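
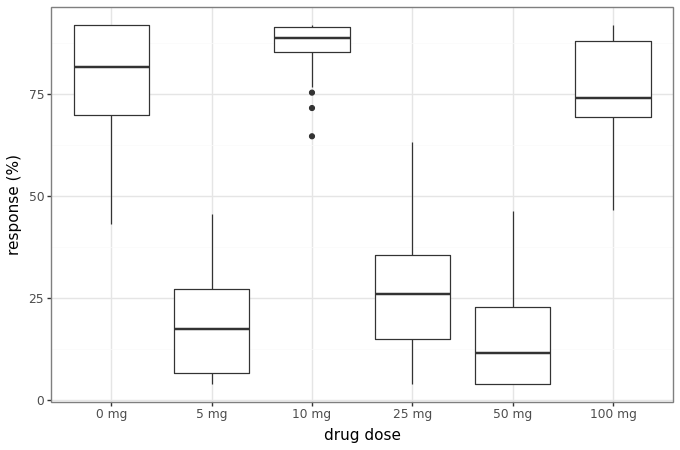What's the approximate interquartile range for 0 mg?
≈ 20

Q3 ≈ 90, Q1 ≈ 70; IQR ≈ 20.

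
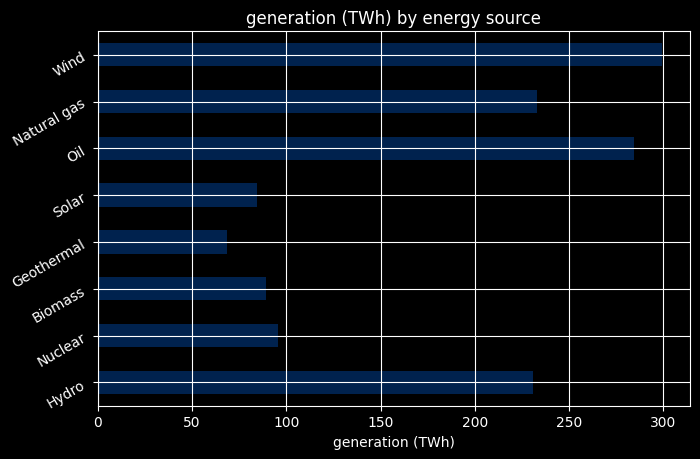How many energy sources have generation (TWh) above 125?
4

Above 125: Hydro, Oil, Natural gas, Wind.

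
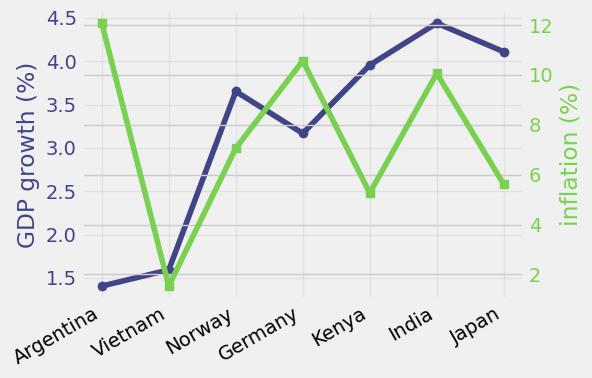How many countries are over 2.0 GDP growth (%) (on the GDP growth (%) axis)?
Above 2.0: Norway, Germany, Kenya, India, Japan.

5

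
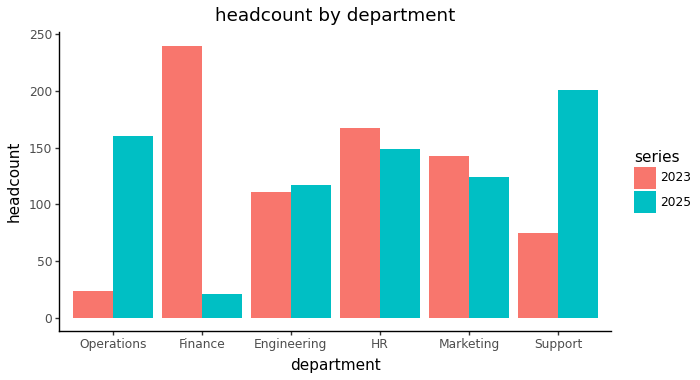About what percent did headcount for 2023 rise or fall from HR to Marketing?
HR ≈ 160, Marketing ≈ 140; (140 − 160) / 160 ≈ -12.5%.

≈ -12.5%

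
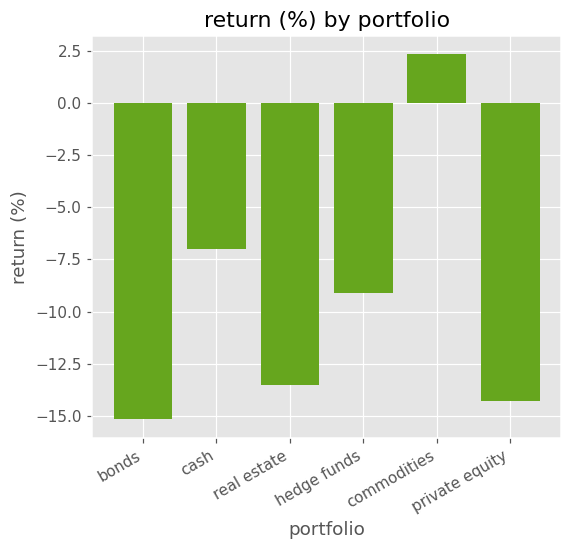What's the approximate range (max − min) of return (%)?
Max commodities ≈ 2, min bonds ≈ -16; range ≈ 18.

≈ 18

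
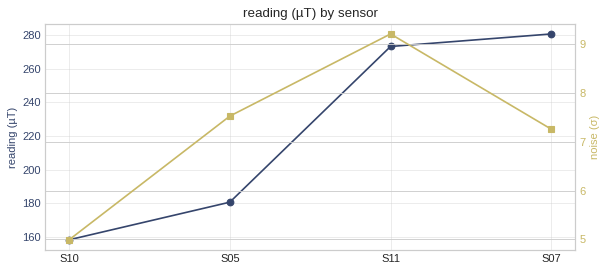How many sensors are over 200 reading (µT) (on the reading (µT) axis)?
2

Above 200: S11, S07.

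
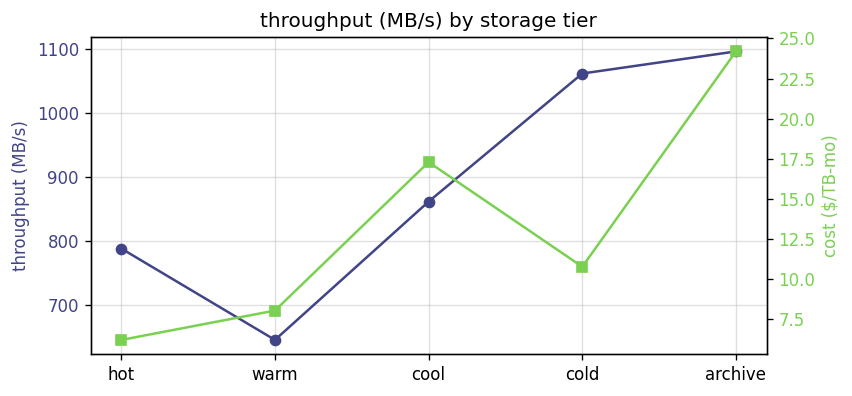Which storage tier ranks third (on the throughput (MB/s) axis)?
cool

Top 4 (on the throughput (MB/s) axis): archive ≈ 1100, cold ≈ 1050, cool ≈ 850, hot ≈ 800.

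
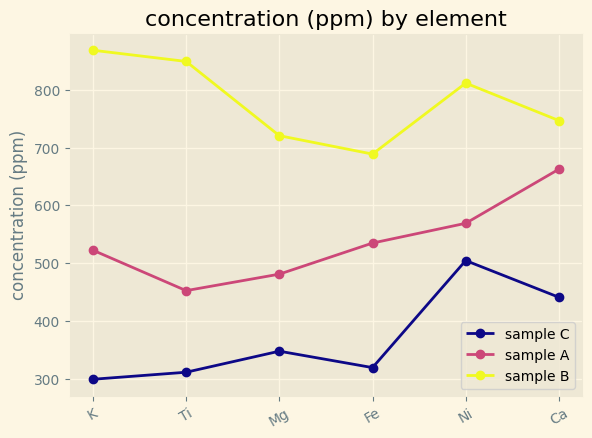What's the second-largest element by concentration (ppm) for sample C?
Ca

Top 3 for sample C: Ni ≈ 500, Ca ≈ 450, Mg ≈ 350.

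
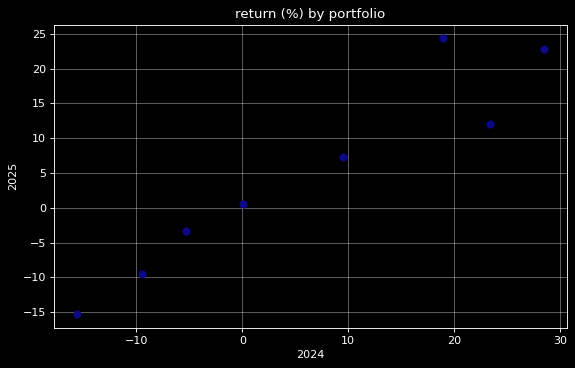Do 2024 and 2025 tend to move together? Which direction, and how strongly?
Points are positively correlated; strong (|r| ≈ 1.0).

positive, strong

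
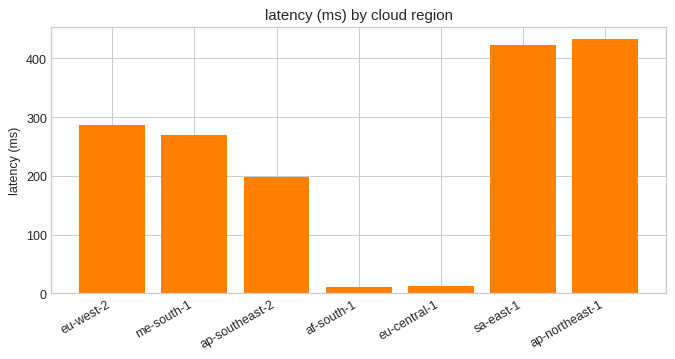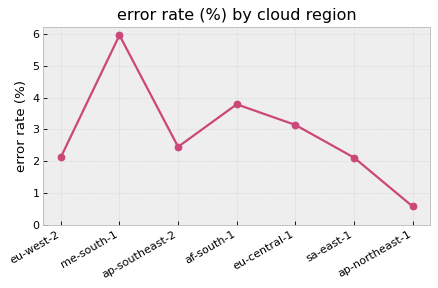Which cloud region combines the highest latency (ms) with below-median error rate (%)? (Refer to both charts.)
Chart 2 median error rate (%) ≈ 2; below-median cloud regions: eu-west-2, sa-east-1, ap-northeast-1. Among those, ap-northeast-1 has the highest latency (ms) (≈ 450).

ap-northeast-1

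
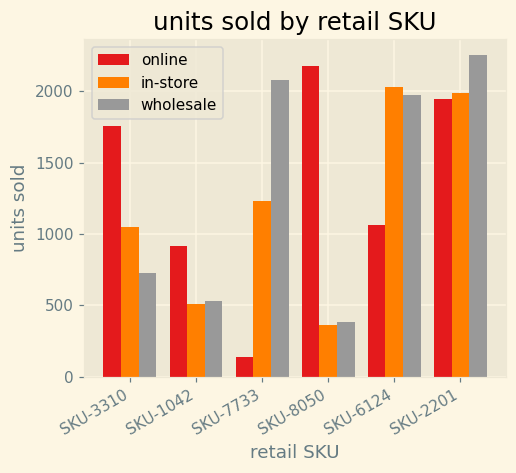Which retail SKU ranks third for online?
SKU-3310

Top 4 for online: SKU-8050 ≈ 2200, SKU-2201 ≈ 2000, SKU-3310 ≈ 1800, SKU-6124 ≈ 1000.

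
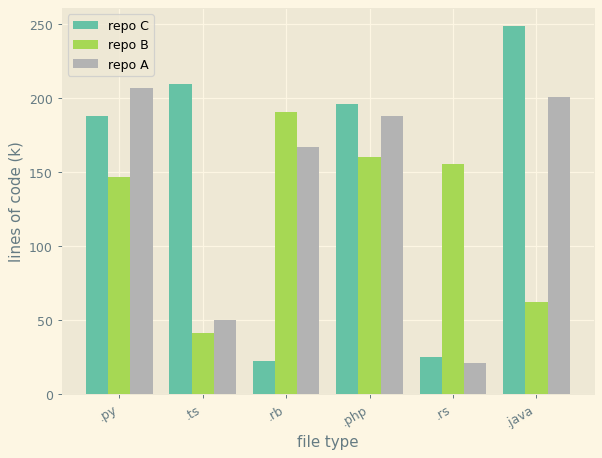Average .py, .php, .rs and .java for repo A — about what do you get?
(200 + 200 + 25 + 200) / 4 ≈ 156.

≈ 156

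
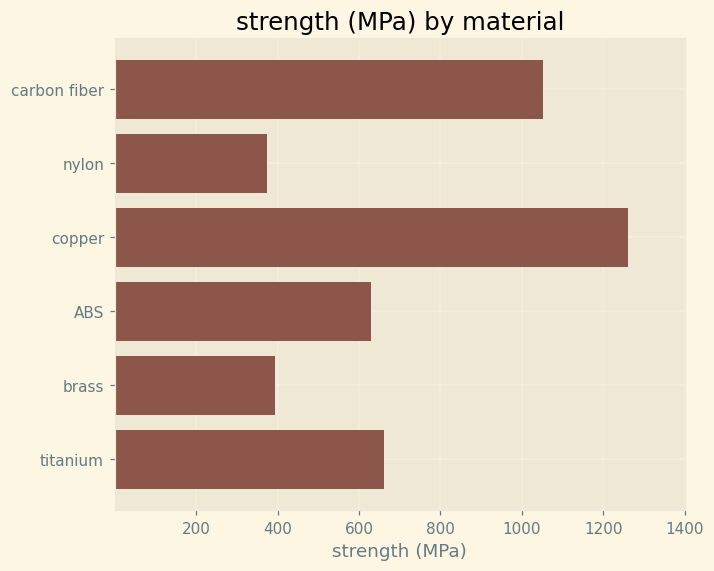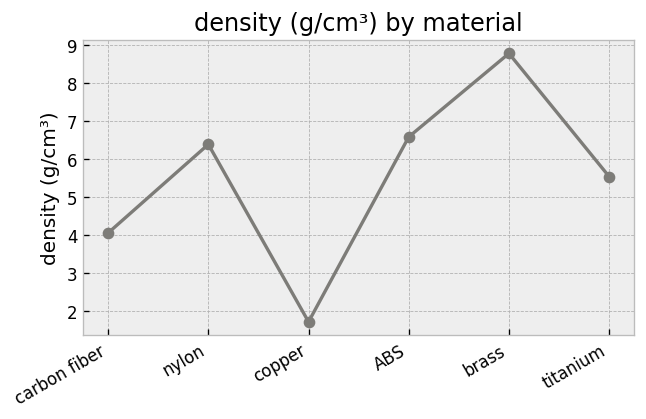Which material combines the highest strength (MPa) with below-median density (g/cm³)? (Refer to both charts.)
copper

Chart 2 median density (g/cm³) ≈ 6; below-median materials: carbon fiber, copper, titanium. Among those, copper has the highest strength (MPa) (≈ 1200).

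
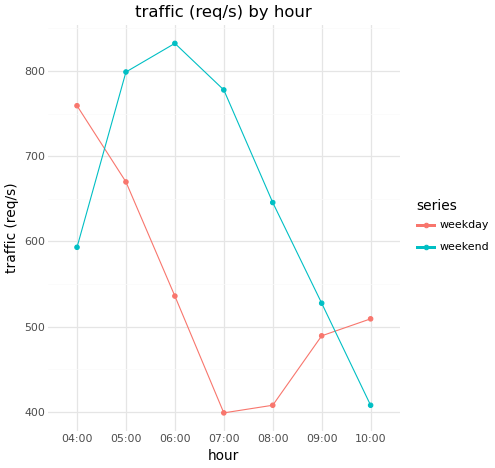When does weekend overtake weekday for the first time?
04:00: weekend ≈ 600 vs weekday ≈ 750 (not yet); 05:00: weekend ≈ 800 vs weekday ≈ 650 (first crossover).

05:00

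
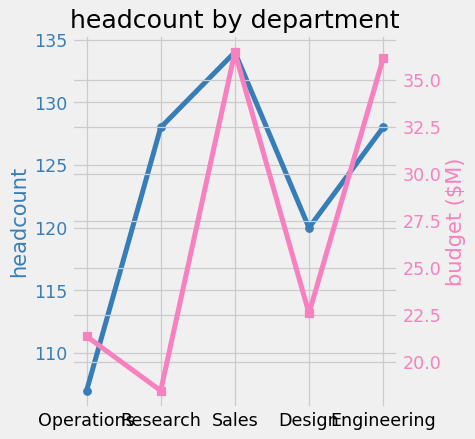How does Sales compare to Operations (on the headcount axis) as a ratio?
≈ 1.29×

Sales ≈ 135, Operations ≈ 105; 135/105 ≈ 1.29.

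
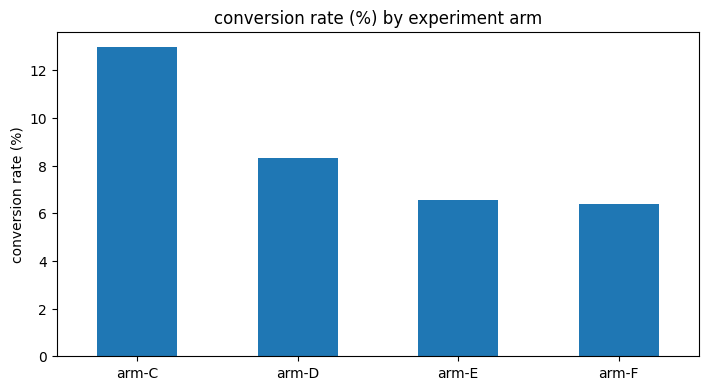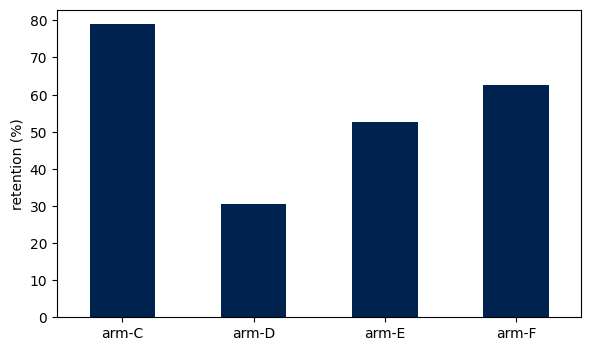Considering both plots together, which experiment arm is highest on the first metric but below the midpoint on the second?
arm-D

Chart 2 median retention (%) ≈ 60; below-median experiment arms: arm-D, arm-E. Among those, arm-D has the highest conversion rate (%) (≈ 8).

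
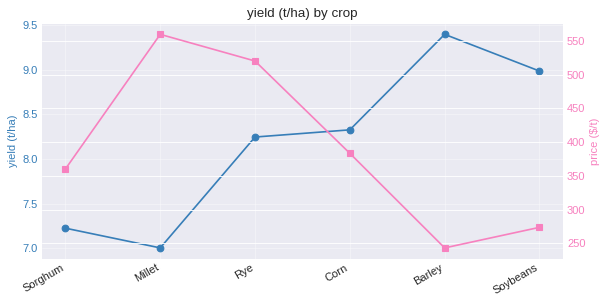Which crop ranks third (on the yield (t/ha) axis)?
Corn

Top 4 (on the yield (t/ha) axis): Barley ≈ 9.4, Soybeans ≈ 9.0, Corn ≈ 8.4, Rye ≈ 8.2.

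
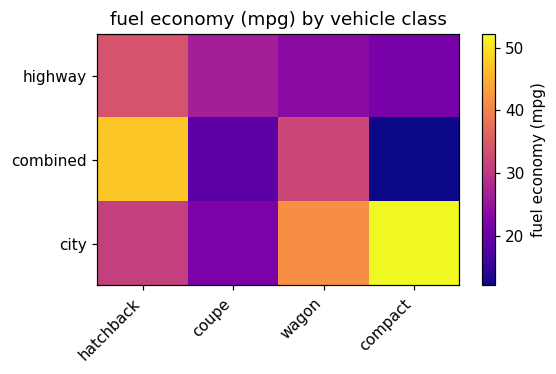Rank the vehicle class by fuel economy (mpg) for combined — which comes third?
Top 4 for combined: hatchback ≈ 50, wagon ≈ 30, coupe ≈ 20, compact ≈ 10.

coupe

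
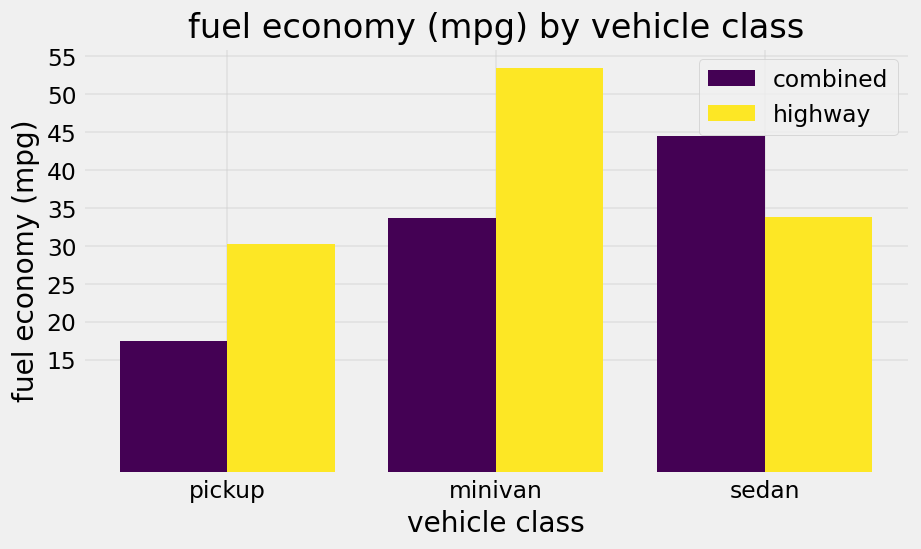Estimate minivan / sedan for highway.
≈ 1.57×

minivan ≈ 55, sedan ≈ 35; 55/35 ≈ 1.57.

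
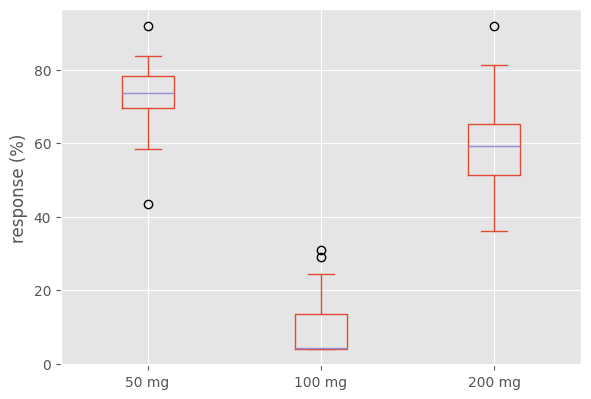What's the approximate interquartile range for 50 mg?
≈ 10

Q3 ≈ 80, Q1 ≈ 70; IQR ≈ 10.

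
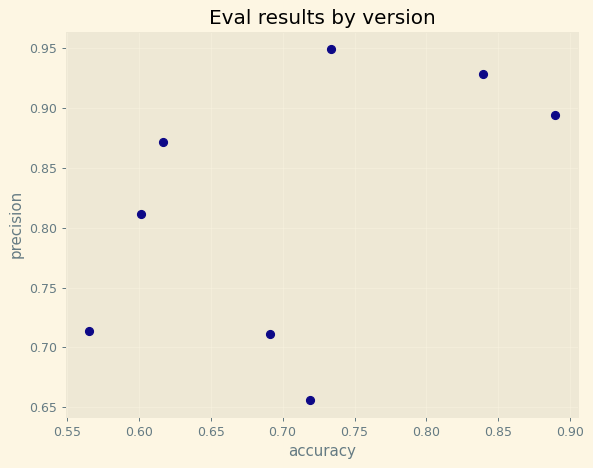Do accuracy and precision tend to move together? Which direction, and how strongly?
positive, moderate

Points are positively correlated; moderate (|r| ≈ 0.5).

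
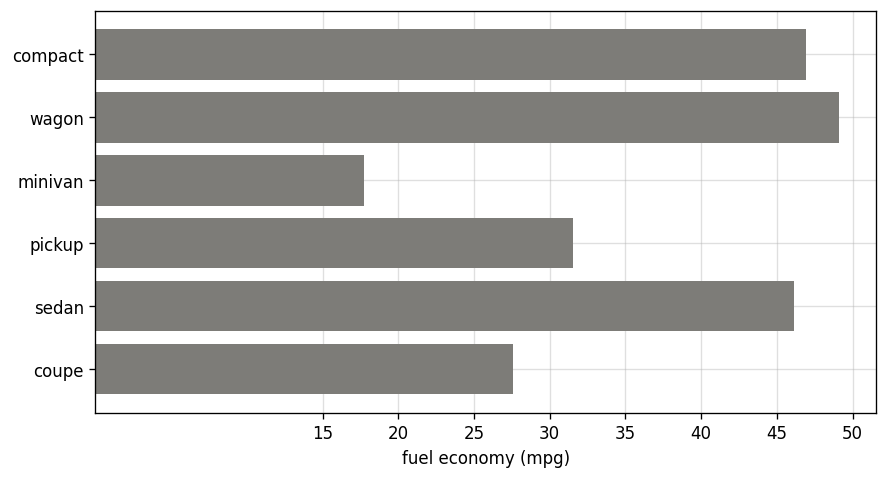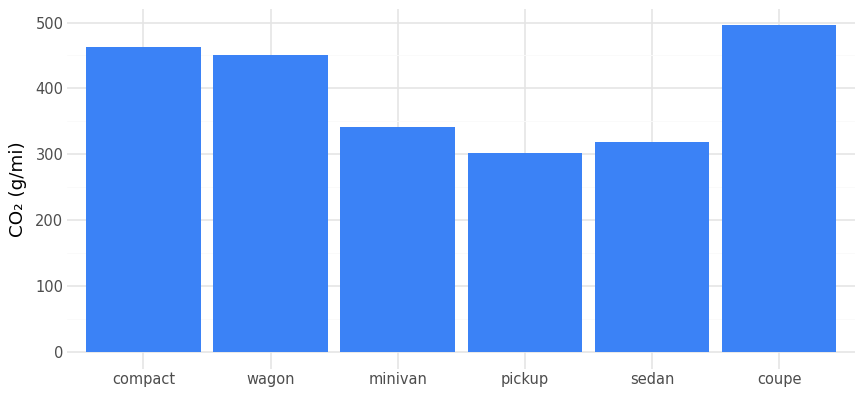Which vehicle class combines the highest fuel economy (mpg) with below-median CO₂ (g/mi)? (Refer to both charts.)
sedan

Chart 2 median CO₂ (g/mi) ≈ 400; below-median vehicle classes: minivan, pickup, sedan. Among those, sedan has the highest fuel economy (mpg) (≈ 45).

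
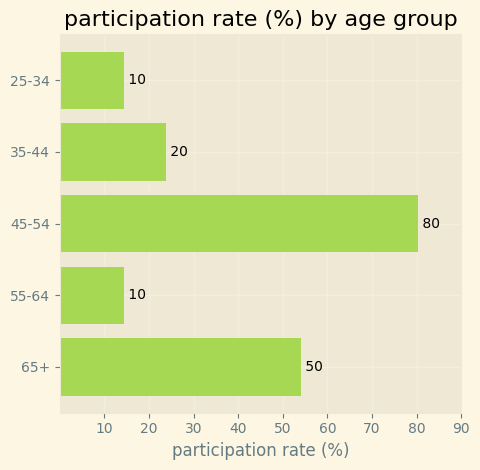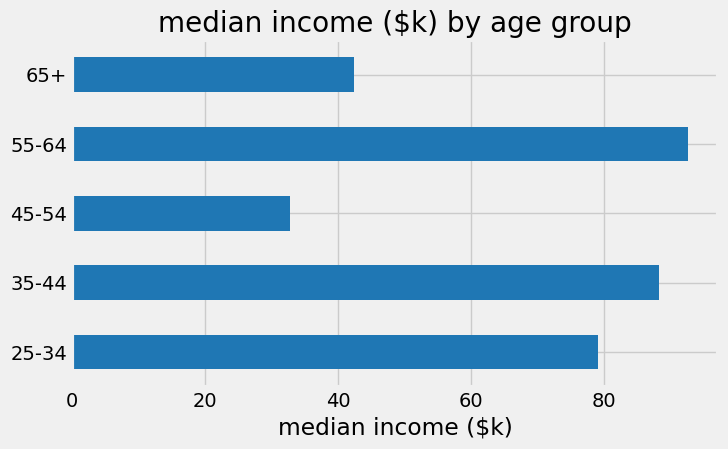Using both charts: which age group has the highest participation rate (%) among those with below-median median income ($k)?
45-54

Chart 2 median median income ($k) ≈ 80; below-median age groups: 45-54, 65+. Among those, 45-54 has the highest participation rate (%) (≈ 80).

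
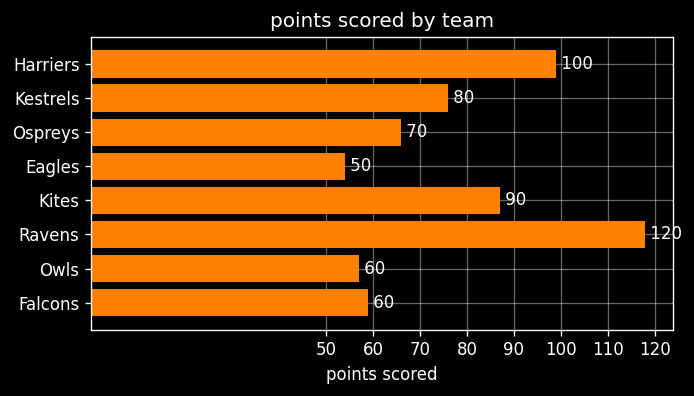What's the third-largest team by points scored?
Kites

Top 4: Ravens ≈ 120, Harriers ≈ 100, Kites ≈ 90, Kestrels ≈ 80.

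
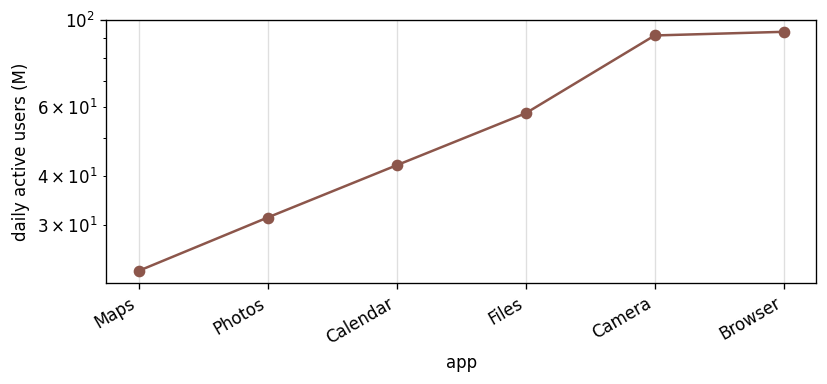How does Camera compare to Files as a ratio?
Camera ≈ 90, Files ≈ 60; 90/60 ≈ 1.5.

≈ 1.5×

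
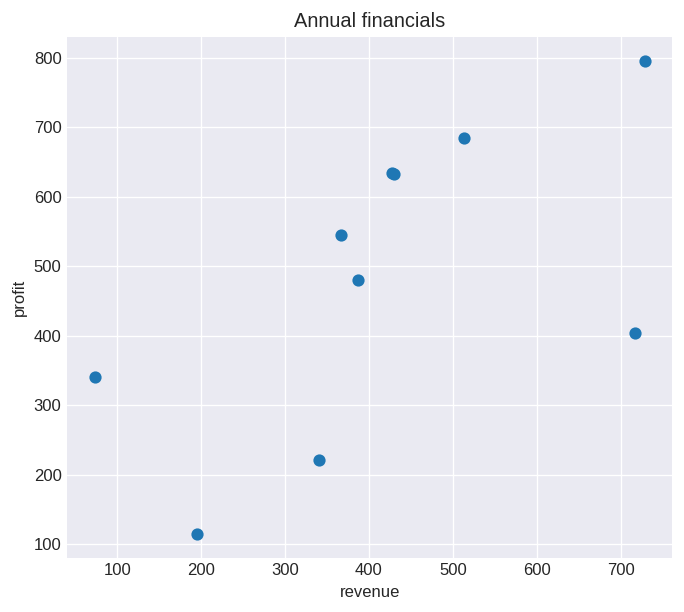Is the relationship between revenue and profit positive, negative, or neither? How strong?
positive, moderate

Points are positively correlated; moderate (|r| ≈ 0.6).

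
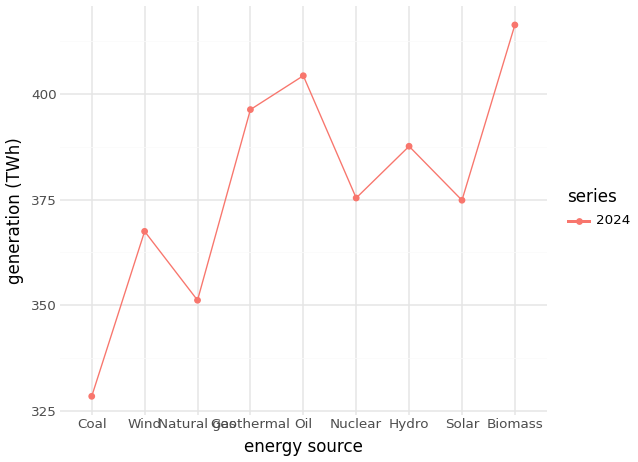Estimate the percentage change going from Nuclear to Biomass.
Nuclear ≈ 380, Biomass ≈ 420; (420 − 380) / 380 ≈ +10.5%.

≈ +10.5%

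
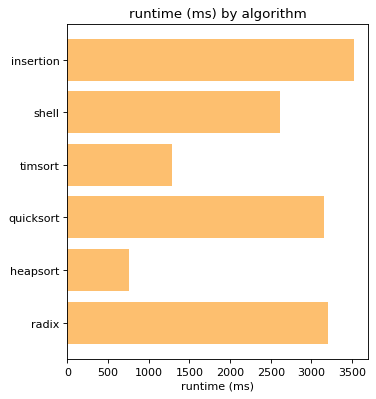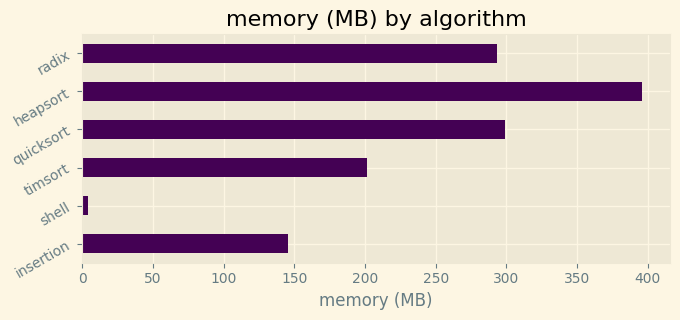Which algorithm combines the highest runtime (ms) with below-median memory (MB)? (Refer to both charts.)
insertion

Chart 2 median memory (MB) ≈ 250; below-median algorithms: insertion, shell, timsort. Among those, insertion has the highest runtime (ms) (≈ 3500).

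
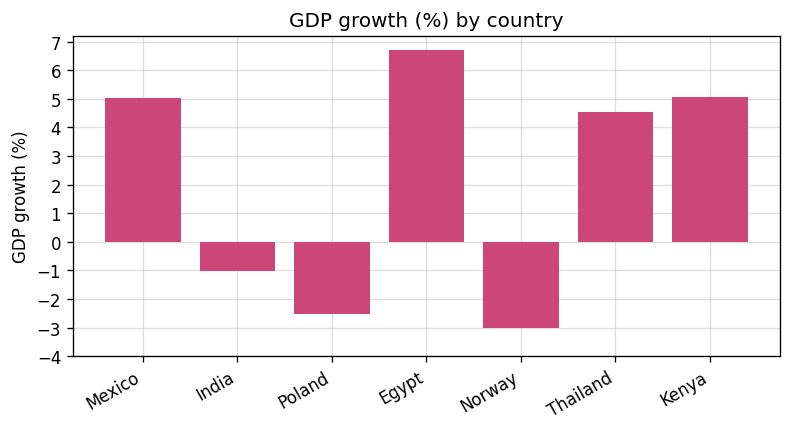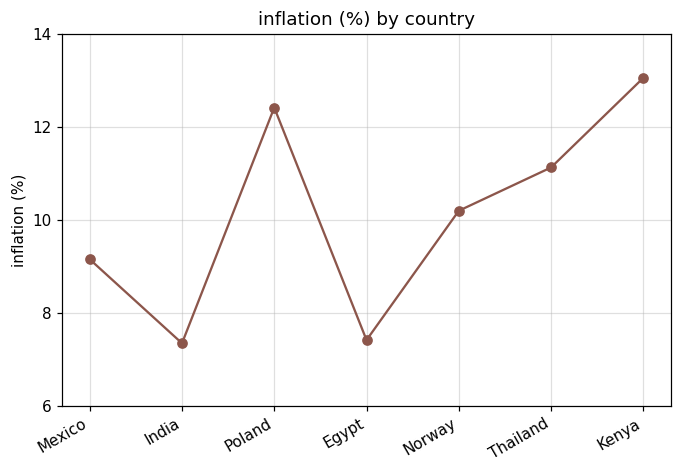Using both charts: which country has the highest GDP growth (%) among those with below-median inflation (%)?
Egypt

Chart 2 median inflation (%) ≈ 10; below-median countries: Mexico, India, Egypt. Among those, Egypt has the highest GDP growth (%) (≈ 7).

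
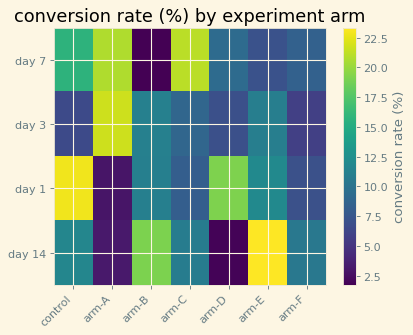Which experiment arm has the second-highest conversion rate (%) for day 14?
Top 3 for day 14: arm-E ≈ 24, arm-B ≈ 20, control ≈ 12.

arm-B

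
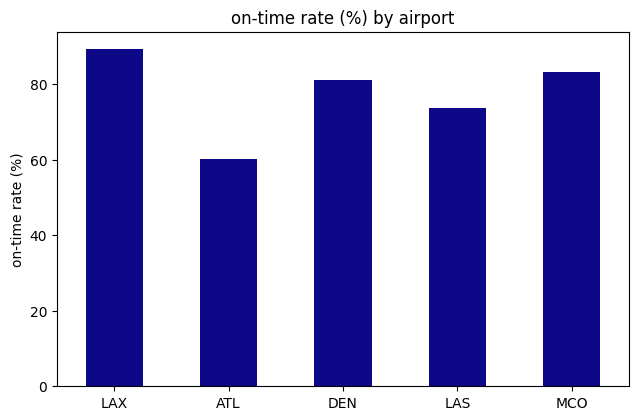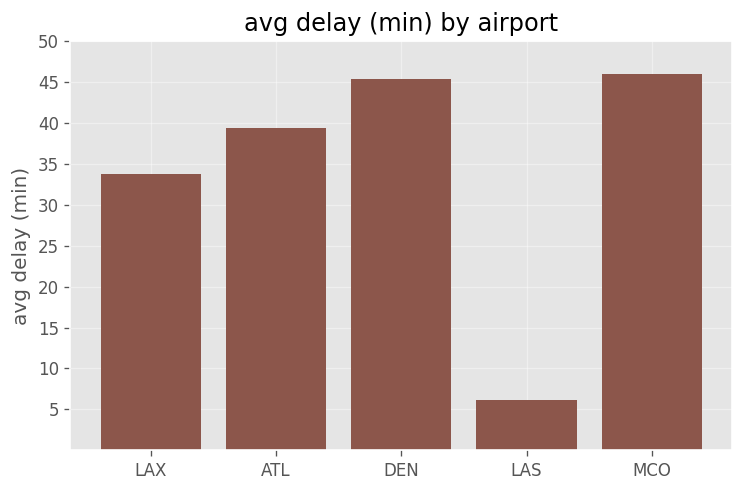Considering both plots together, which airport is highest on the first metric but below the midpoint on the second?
Chart 2 median avg delay (min) ≈ 40; below-median airports: LAX, LAS. Among those, LAX has the highest on-time rate (%) (≈ 90).

LAX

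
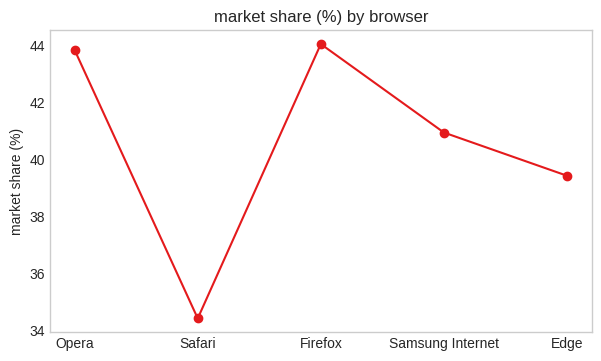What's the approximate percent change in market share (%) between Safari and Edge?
Safari ≈ 34, Edge ≈ 39; (39 − 34) / 34 ≈ +14.7%.

≈ +14.7%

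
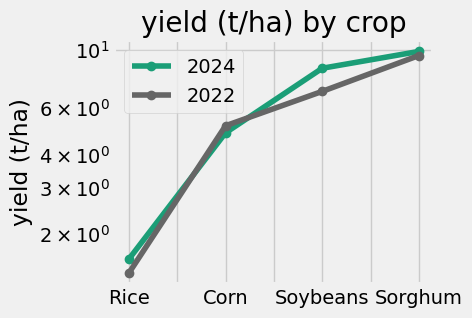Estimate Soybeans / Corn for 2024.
≈ 1.8×

Soybeans ≈ 9, Corn ≈ 5; 9/5 ≈ 1.8.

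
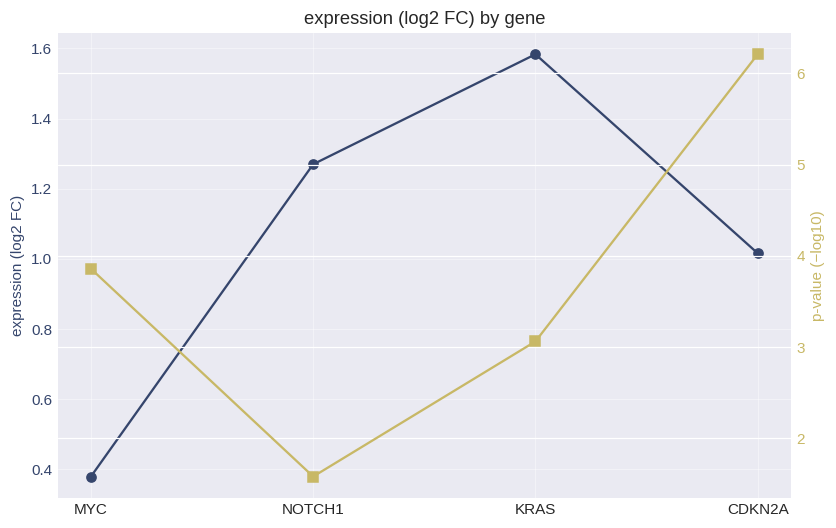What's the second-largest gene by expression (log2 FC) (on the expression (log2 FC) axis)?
NOTCH1

Top 3 (on the expression (log2 FC) axis): KRAS ≈ 1.6, NOTCH1 ≈ 1.2, CDKN2A ≈ 1.0.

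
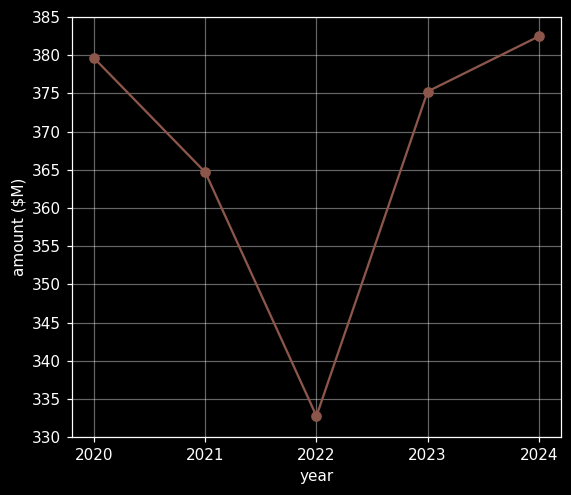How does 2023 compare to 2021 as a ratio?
2023 ≈ 375, 2021 ≈ 365; 375/365 ≈ 1.03.

≈ 1.03×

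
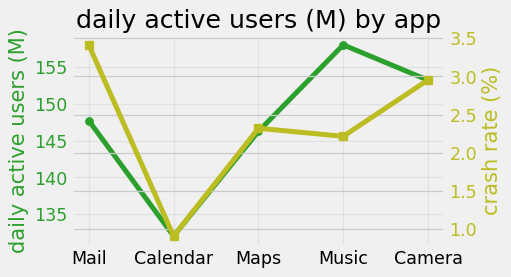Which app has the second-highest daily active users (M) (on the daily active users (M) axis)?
Camera

Top 3 (on the daily active users (M) axis): Music ≈ 160, Camera ≈ 155, Mail ≈ 150.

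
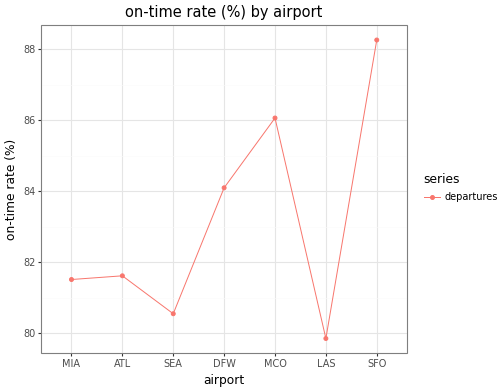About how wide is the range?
Max SFO ≈ 88, min LAS ≈ 80; range ≈ 8.

≈ 8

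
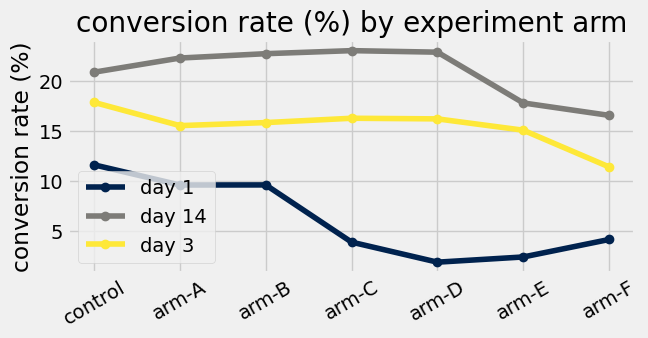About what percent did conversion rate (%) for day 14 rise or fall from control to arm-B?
≈ +10%

control ≈ 20, arm-B ≈ 22; (22 − 20) / 20 ≈ +10%.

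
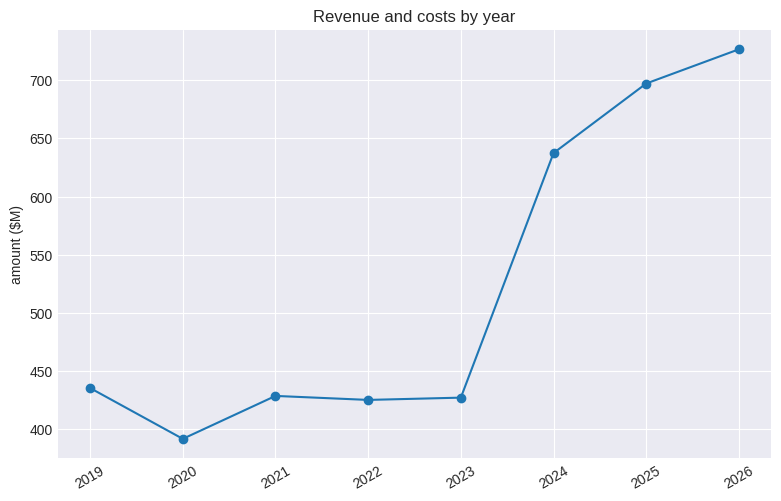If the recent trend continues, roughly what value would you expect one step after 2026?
≈ 800

Last three: 650, 700, 750 → slope ≈ 50/step → next ≈ 800.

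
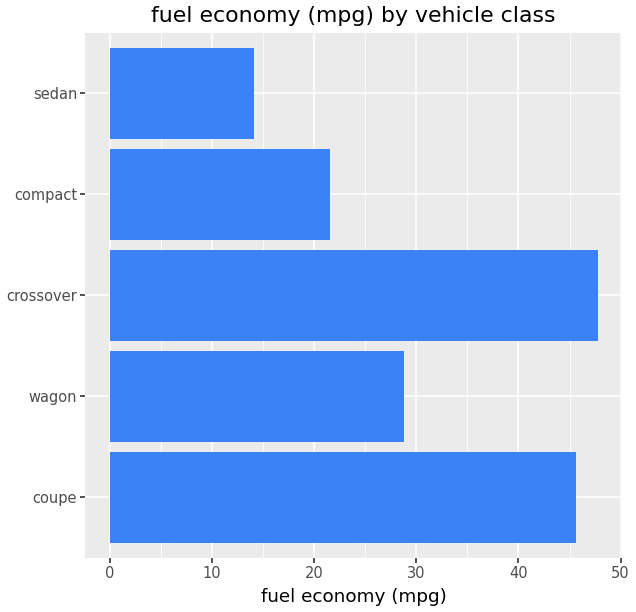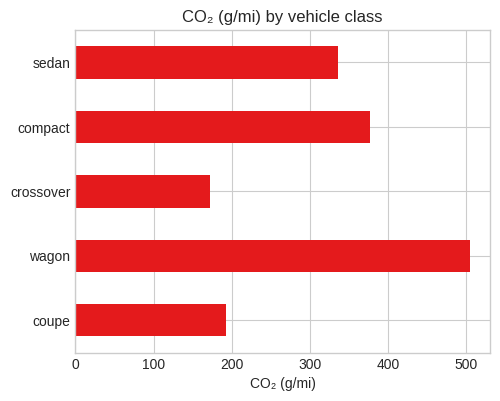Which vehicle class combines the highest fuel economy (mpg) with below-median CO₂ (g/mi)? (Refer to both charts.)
Chart 2 median CO₂ (g/mi) ≈ 350; below-median vehicle classes: coupe, crossover. Among those, crossover has the highest fuel economy (mpg) (≈ 50).

crossover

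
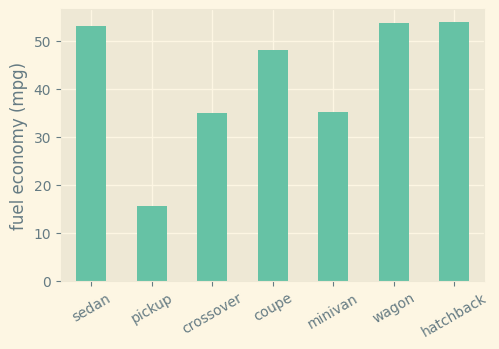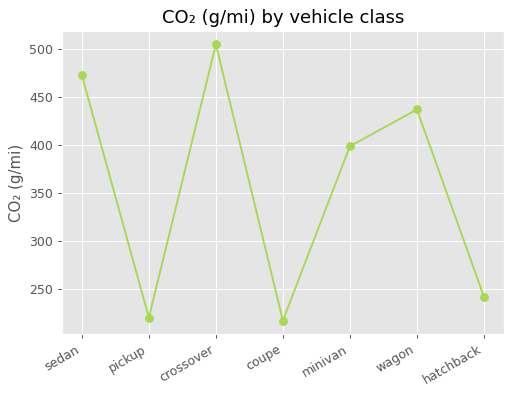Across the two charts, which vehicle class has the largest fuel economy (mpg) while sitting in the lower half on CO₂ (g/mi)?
hatchback

Chart 2 median CO₂ (g/mi) ≈ 400; below-median vehicle classes: pickup, coupe, hatchback. Among those, hatchback has the highest fuel economy (mpg) (≈ 55).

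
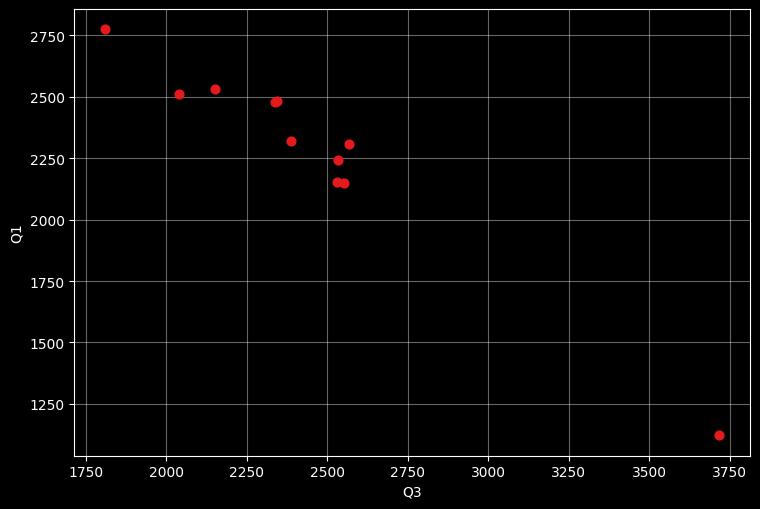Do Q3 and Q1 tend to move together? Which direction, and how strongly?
negative, strong

Points are negatively correlated; strong (|r| ≈ 1.0).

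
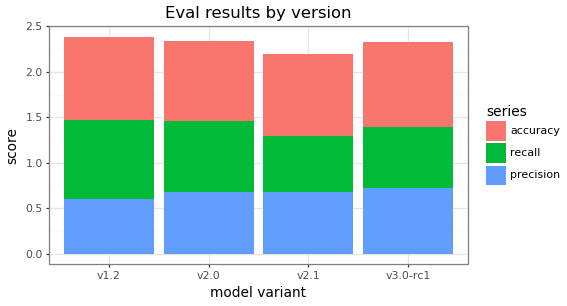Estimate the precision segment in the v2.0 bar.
≈ 0.6

precision top ≈ 0.6, bottom ≈ 0.0; segment ≈ 0.6.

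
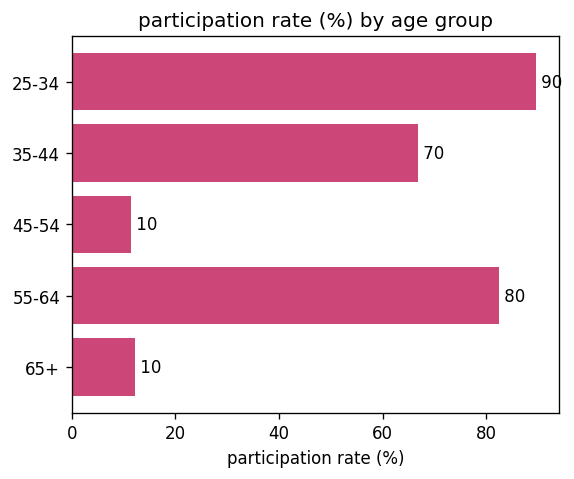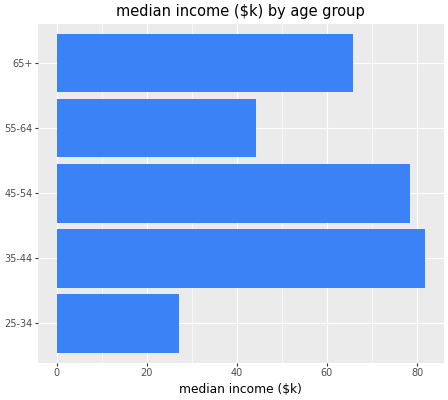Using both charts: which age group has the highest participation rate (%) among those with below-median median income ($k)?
Chart 2 median median income ($k) ≈ 70; below-median age groups: 25-34, 55-64. Among those, 25-34 has the highest participation rate (%) (≈ 90).

25-34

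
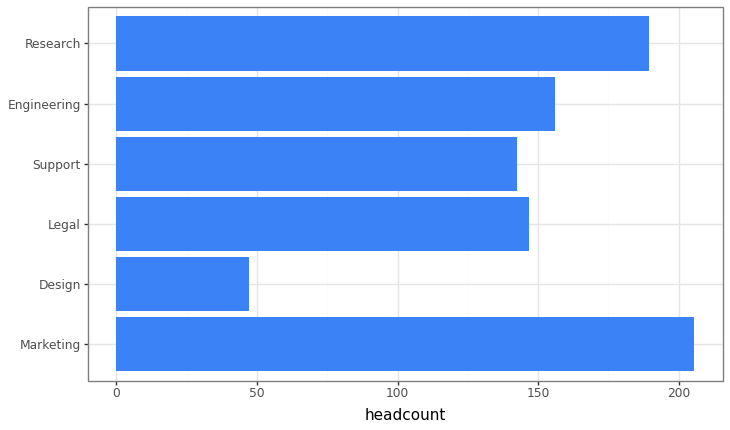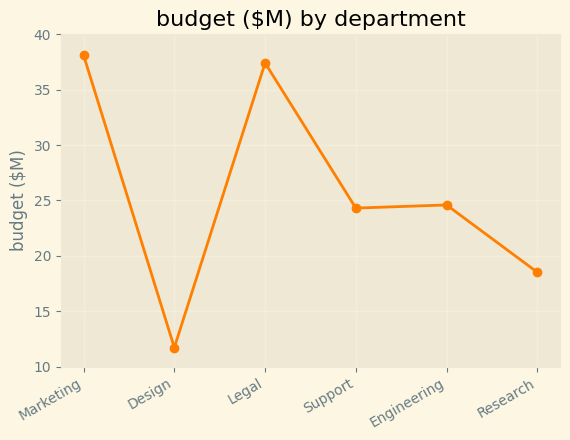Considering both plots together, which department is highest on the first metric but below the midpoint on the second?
Chart 2 median budget ($M) ≈ 25; below-median departments: Design, Support, Research. Among those, Research has the highest headcount (≈ 180).

Research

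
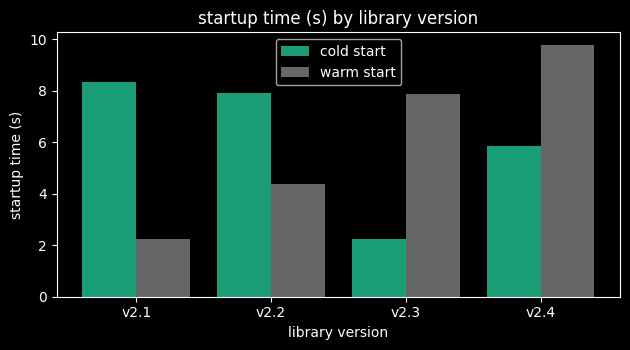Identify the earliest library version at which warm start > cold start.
v2.2: warm start ≈ 4 vs cold start ≈ 8 (not yet); v2.3: warm start ≈ 8 vs cold start ≈ 2 (first crossover).

v2.3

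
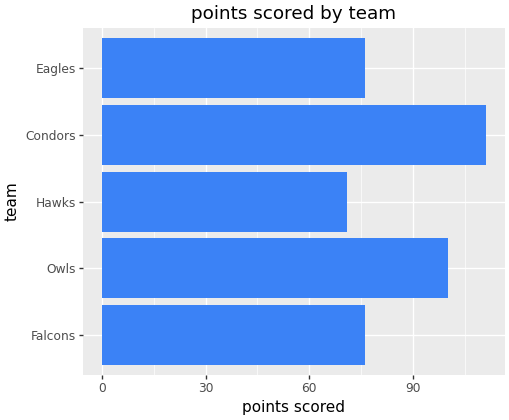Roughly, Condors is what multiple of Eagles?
Condors ≈ 110, Eagles ≈ 80; 110/80 ≈ 1.38.

≈ 1.38×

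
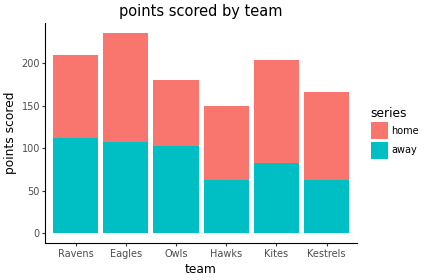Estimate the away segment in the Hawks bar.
away top ≈ 60, bottom ≈ 0; segment ≈ 60.

≈ 60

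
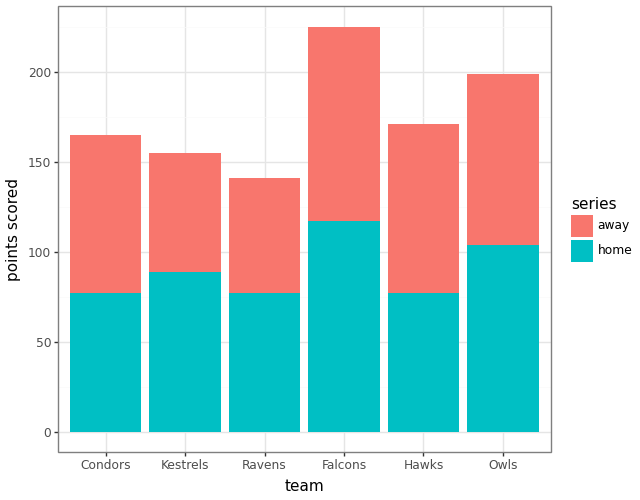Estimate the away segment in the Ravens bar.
away top ≈ 140, bottom ≈ 80; segment ≈ 60.

≈ 60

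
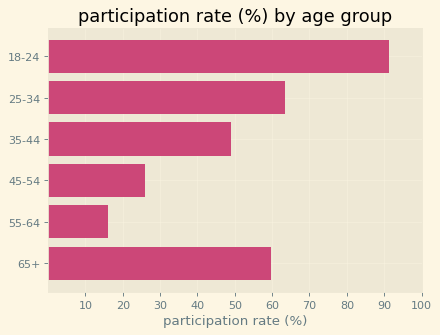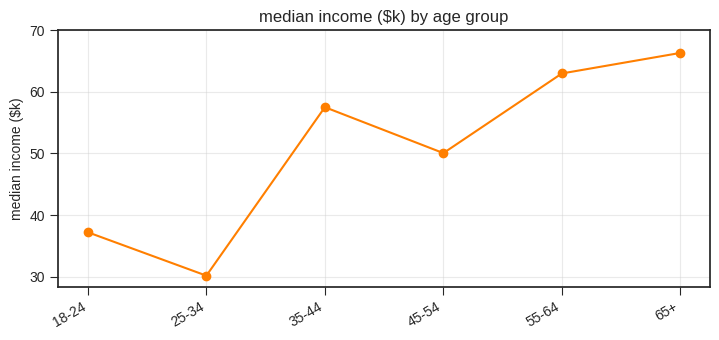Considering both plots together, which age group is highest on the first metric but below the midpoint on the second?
Chart 2 median median income ($k) ≈ 50; below-median age groups: 18-24, 25-34, 45-54. Among those, 18-24 has the highest participation rate (%) (≈ 90).

18-24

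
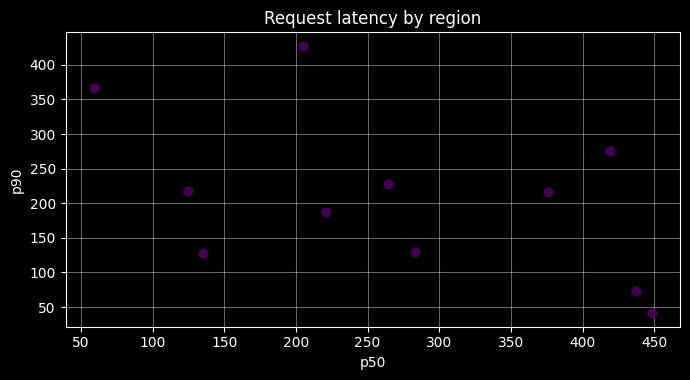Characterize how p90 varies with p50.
negative, moderate

Points are negatively correlated; moderate (|r| ≈ 0.5).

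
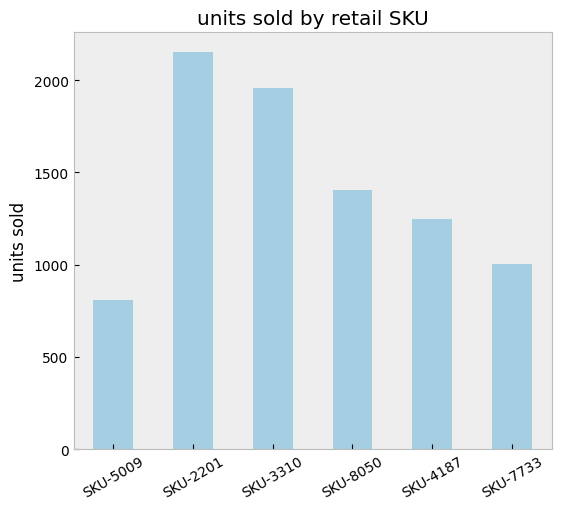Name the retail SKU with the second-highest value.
SKU-3310

Top 3: SKU-2201 ≈ 2200, SKU-3310 ≈ 2000, SKU-8050 ≈ 1400.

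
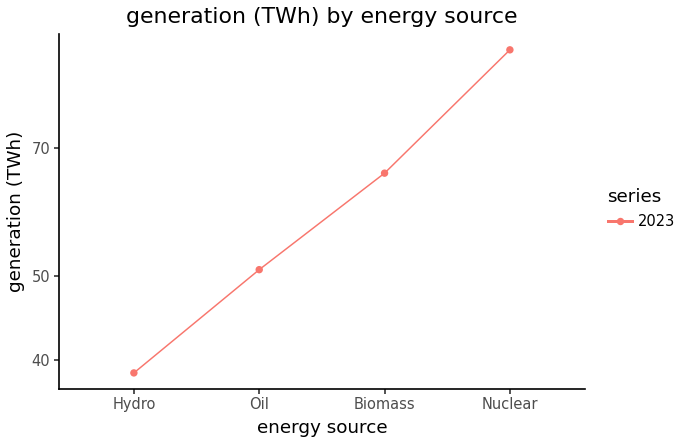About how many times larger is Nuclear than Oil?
≈ 1.8×

Nuclear ≈ 90, Oil ≈ 50; 90/50 ≈ 1.8.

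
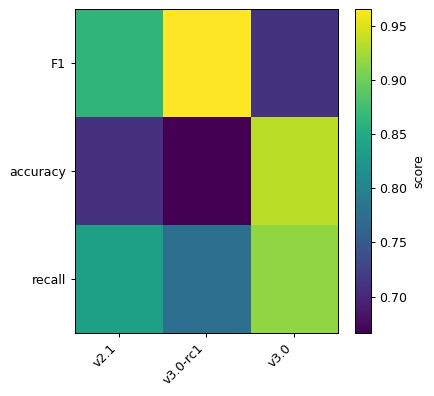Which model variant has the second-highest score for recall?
v2.1

Top 3 for recall: v3.0 ≈ 0.90, v2.1 ≈ 0.85, v3.0-rc1 ≈ 0.80.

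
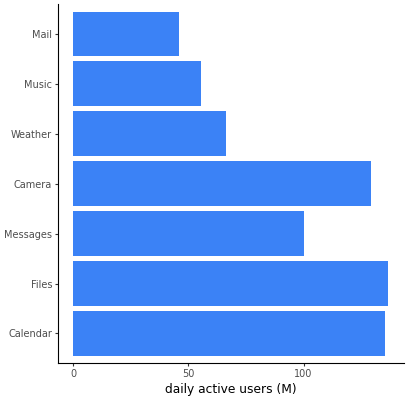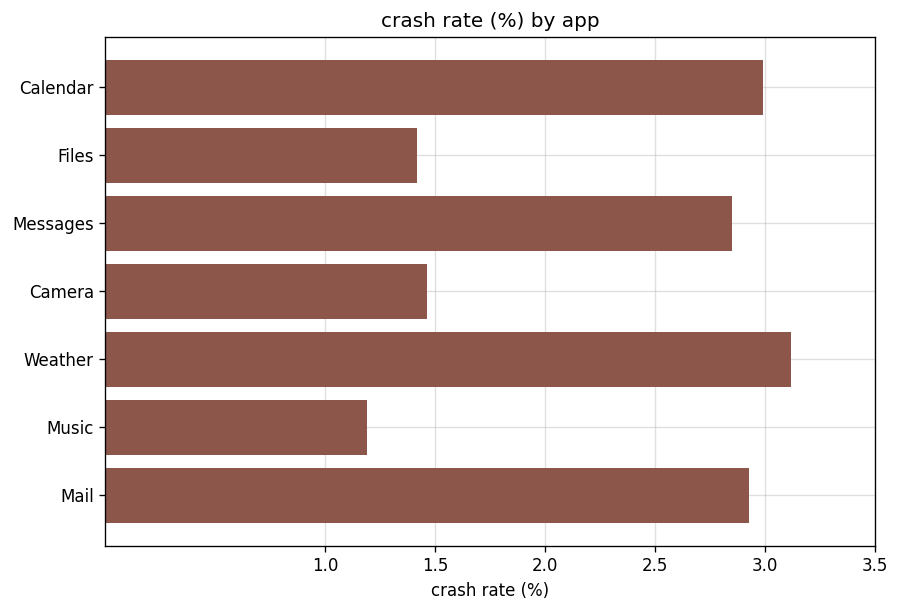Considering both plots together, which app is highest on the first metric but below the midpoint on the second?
Chart 2 median crash rate (%) ≈ 3; below-median apps: Files, Camera, Music. Among those, Files has the highest daily active users (M) (≈ 140).

Files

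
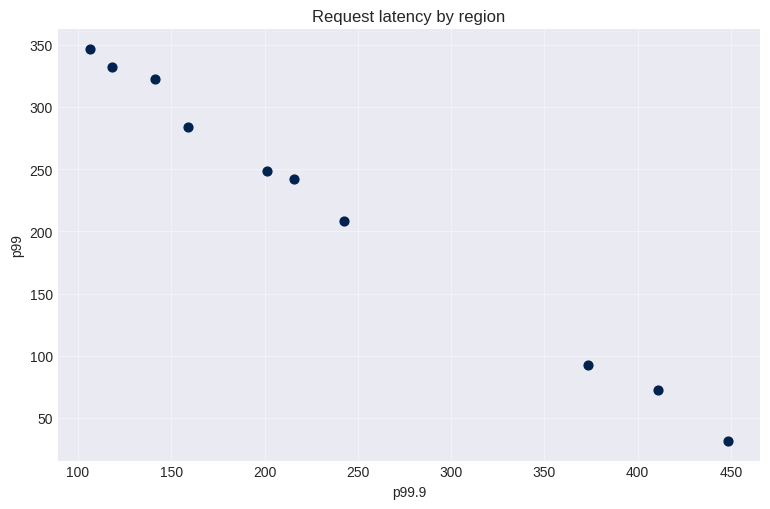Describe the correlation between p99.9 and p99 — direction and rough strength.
negative, strong

Points are negatively correlated; strong (|r| ≈ 1.0).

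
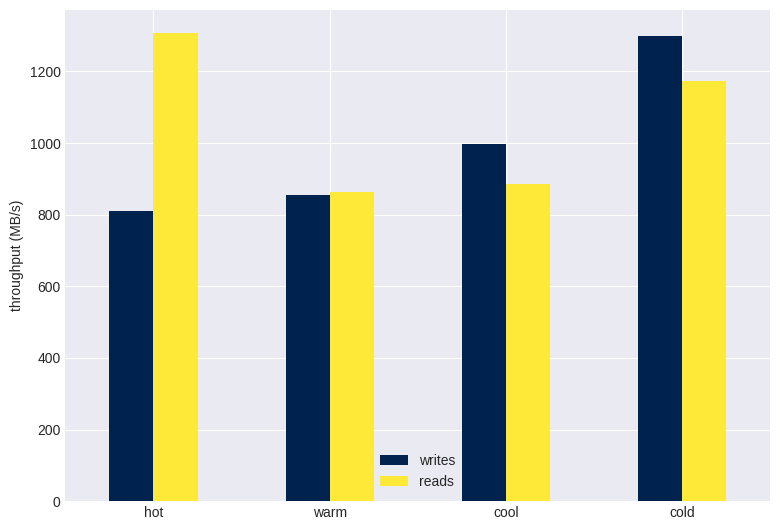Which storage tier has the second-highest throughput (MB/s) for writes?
Top 3 for writes: cold ≈ 1200, cool ≈ 1000, warm ≈ 800.

cool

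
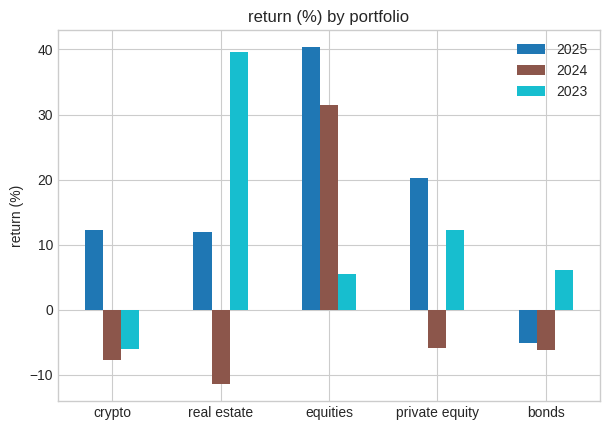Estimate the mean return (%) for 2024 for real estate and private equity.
≈ -8

(-10 + -5) / 2 ≈ -8.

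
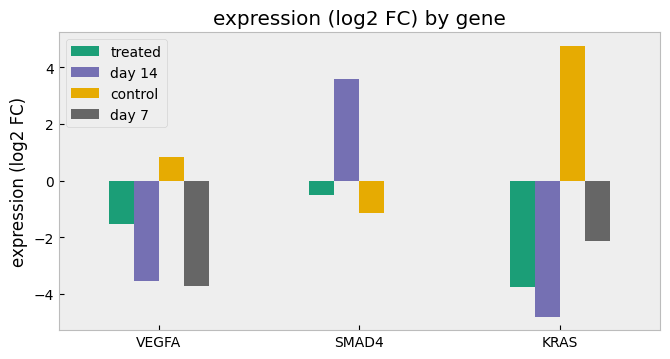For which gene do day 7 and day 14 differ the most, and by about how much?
SMAD4, ≈ 4 log2 FC

SMAD4: day 7 ≈ 0, day 14 ≈ 4 → gap ≈ 4. Next-largest (KRAS) is only ≈ 3.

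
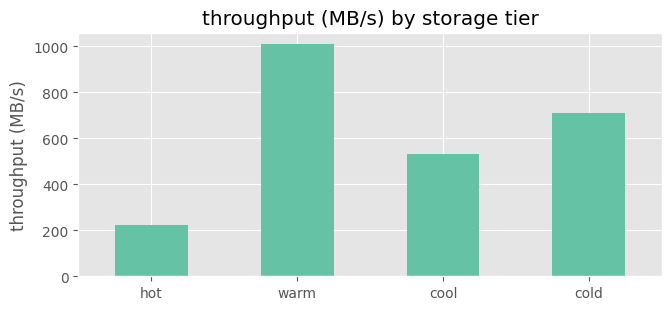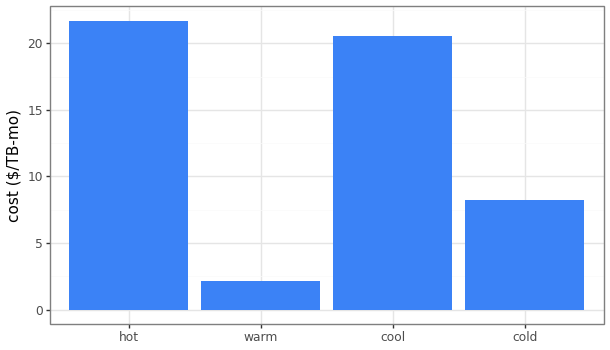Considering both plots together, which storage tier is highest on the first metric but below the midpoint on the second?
warm

Chart 2 median cost ($/TB-mo) ≈ 14; below-median storage tiers: warm, cold. Among those, warm has the highest throughput (MB/s) (≈ 1000).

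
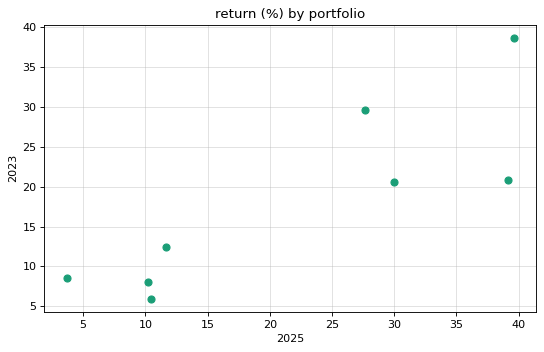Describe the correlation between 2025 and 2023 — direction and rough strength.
Points are positively correlated; strong (|r| ≈ 0.9).

positive, strong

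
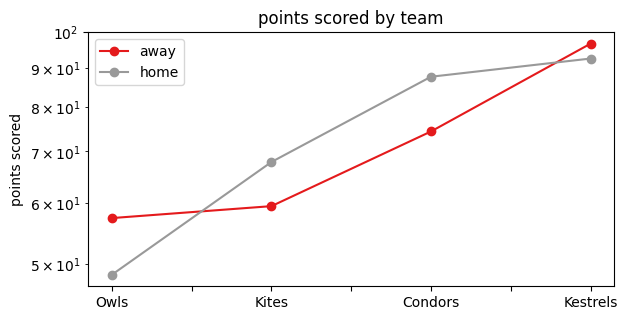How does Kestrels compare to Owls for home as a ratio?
Kestrels ≈ 90, Owls ≈ 50; 90/50 ≈ 1.8.

≈ 1.8×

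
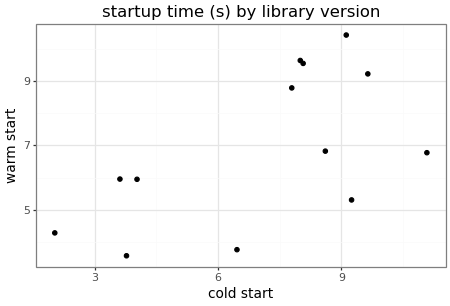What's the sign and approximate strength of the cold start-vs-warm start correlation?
Points are positively correlated; moderate (|r| ≈ 0.6).

positive, moderate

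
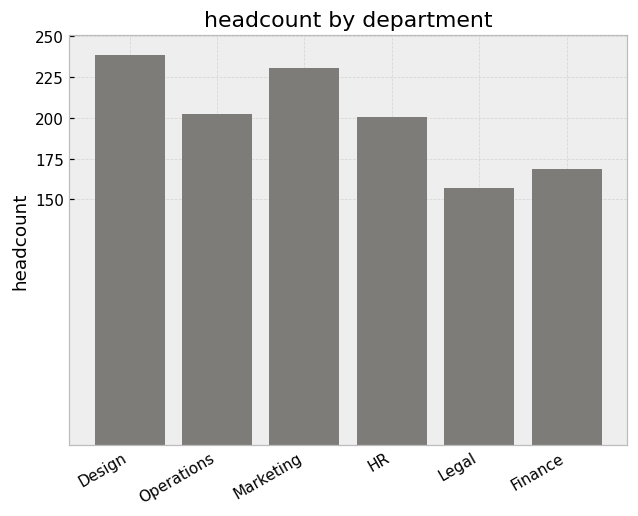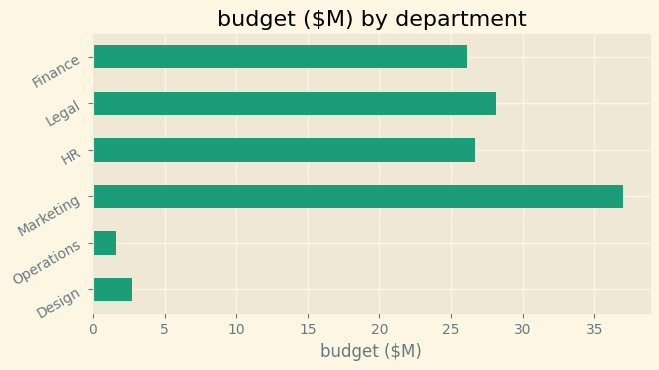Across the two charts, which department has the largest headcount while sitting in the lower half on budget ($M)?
Design

Chart 2 median budget ($M) ≈ 25; below-median departments: Design, Operations, Finance. Among those, Design has the highest headcount (≈ 250).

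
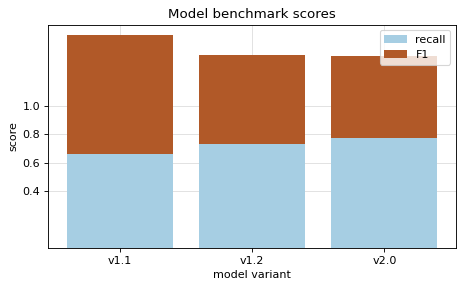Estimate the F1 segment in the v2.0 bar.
F1 top ≈ 1.4, bottom ≈ 0.8; segment ≈ 0.6.

≈ 0.6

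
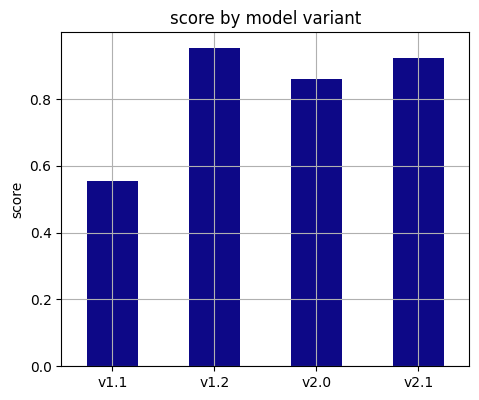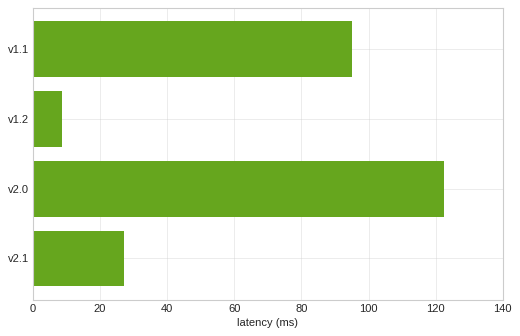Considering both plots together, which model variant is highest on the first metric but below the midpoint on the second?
Chart 2 median latency (ms) ≈ 60; below-median model variants: v1.2, v2.1. Among those, v1.2 has the highest score (≈ 1).

v1.2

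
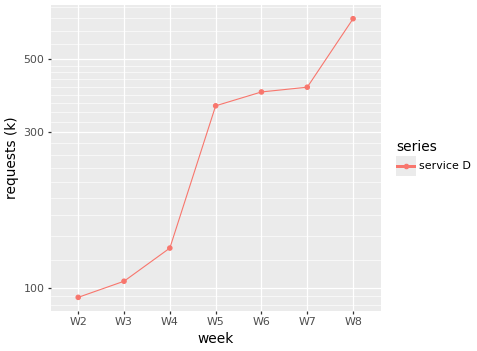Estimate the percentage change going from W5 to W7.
W5 ≈ 350, W7 ≈ 400; (400 − 350) / 350 ≈ +14.3%.

≈ +14.3%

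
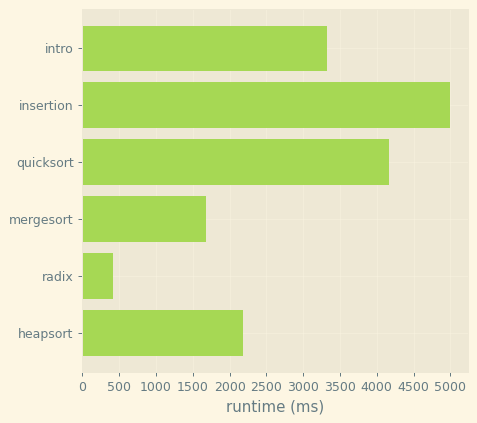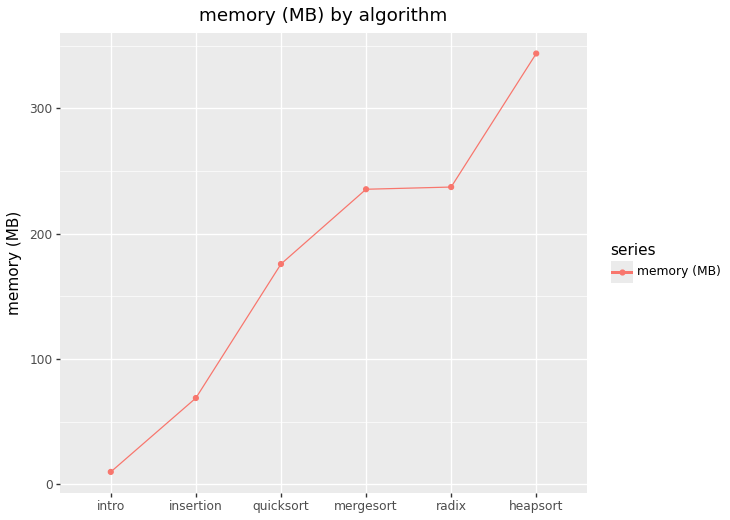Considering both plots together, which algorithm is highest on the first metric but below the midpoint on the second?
Chart 2 median memory (MB) ≈ 200; below-median algorithms: intro, insertion, quicksort. Among those, insertion has the highest runtime (ms) (≈ 5000).

insertion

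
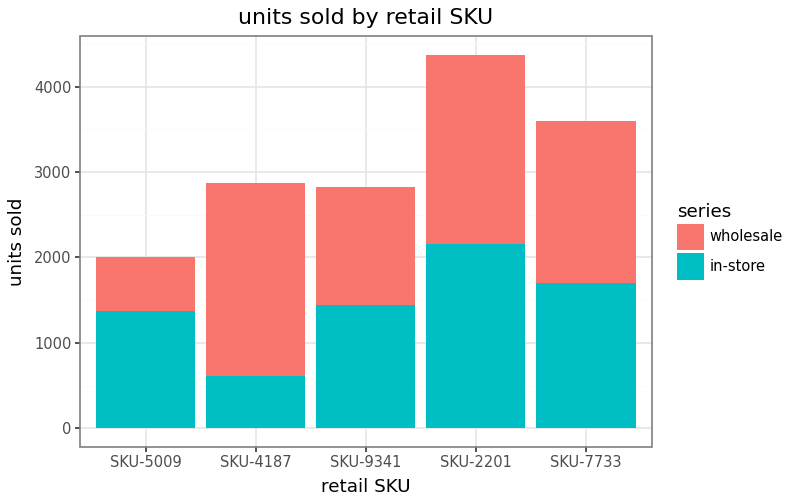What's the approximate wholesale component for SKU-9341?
≈ 1500

wholesale top ≈ 3000, bottom ≈ 1500; segment ≈ 1500.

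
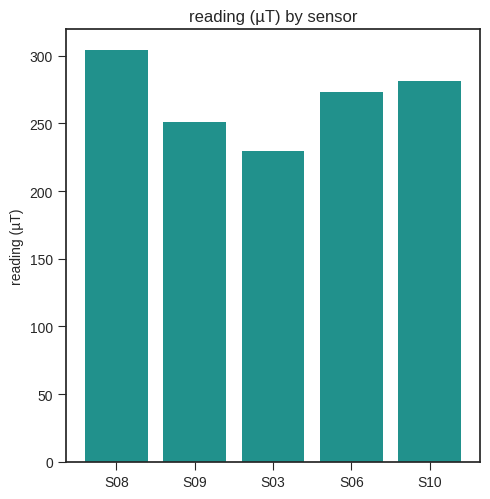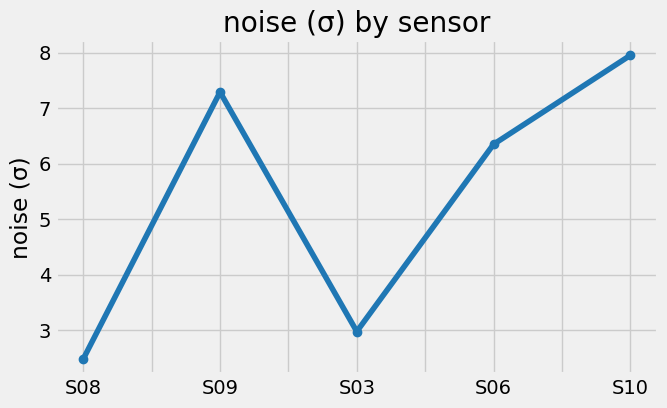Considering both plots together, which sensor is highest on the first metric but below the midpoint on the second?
Chart 2 median noise (σ) ≈ 6; below-median sensors: S08, S03. Among those, S08 has the highest reading (µT) (≈ 300).

S08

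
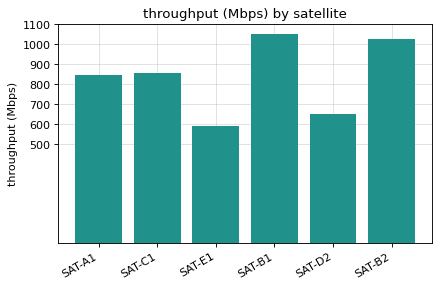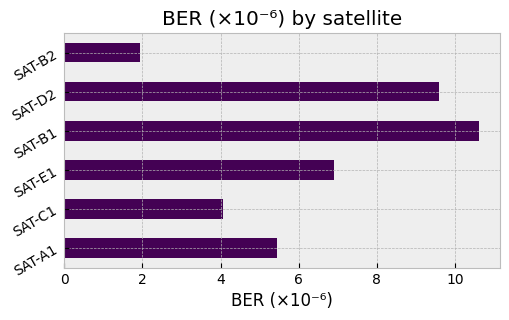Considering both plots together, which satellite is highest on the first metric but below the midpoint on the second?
SAT-B2

Chart 2 median BER (×10⁻⁶) ≈ 6; below-median satellites: SAT-A1, SAT-C1, SAT-B2. Among those, SAT-B2 has the highest throughput (Mbps) (≈ 1000).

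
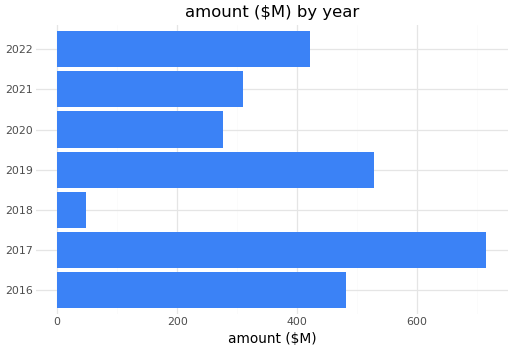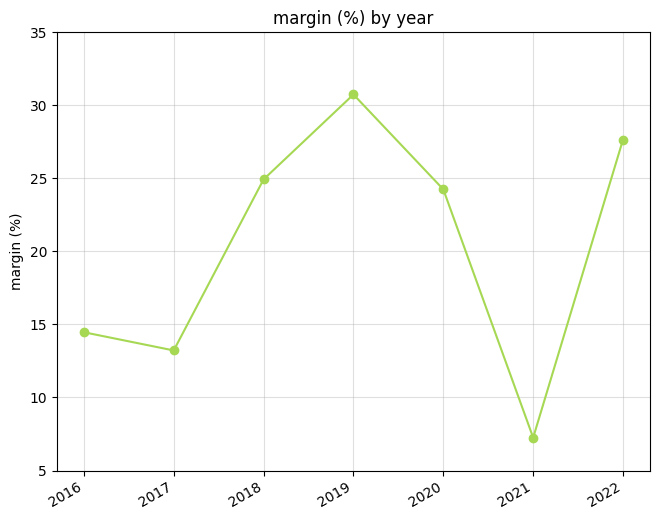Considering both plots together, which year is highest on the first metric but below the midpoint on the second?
Chart 2 median margin (%) ≈ 25; below-median years: 2016, 2017, 2021. Among those, 2017 has the highest amount ($M) (≈ 700).

2017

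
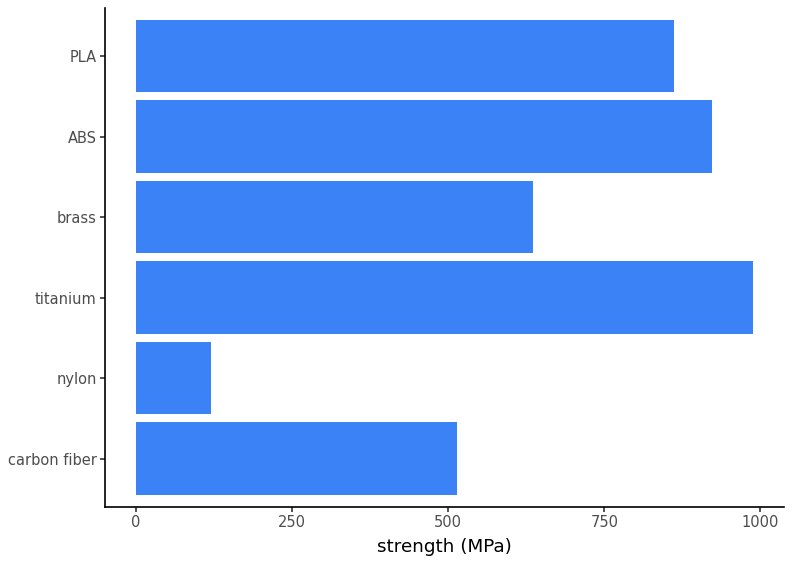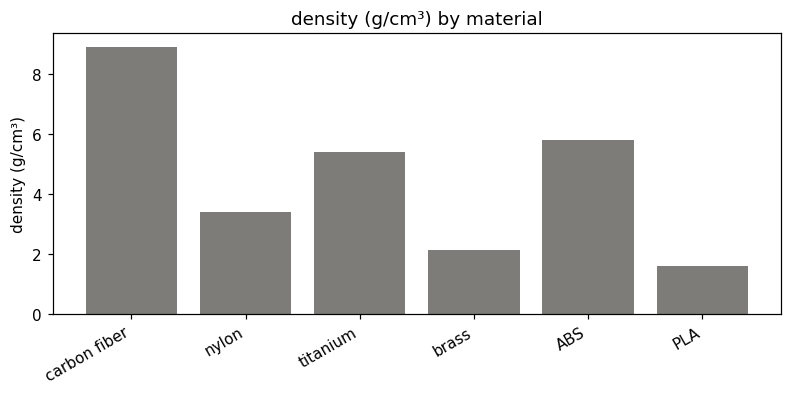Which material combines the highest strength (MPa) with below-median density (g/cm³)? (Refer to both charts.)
PLA

Chart 2 median density (g/cm³) ≈ 4; below-median materials: nylon, brass, PLA. Among those, PLA has the highest strength (MPa) (≈ 900).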